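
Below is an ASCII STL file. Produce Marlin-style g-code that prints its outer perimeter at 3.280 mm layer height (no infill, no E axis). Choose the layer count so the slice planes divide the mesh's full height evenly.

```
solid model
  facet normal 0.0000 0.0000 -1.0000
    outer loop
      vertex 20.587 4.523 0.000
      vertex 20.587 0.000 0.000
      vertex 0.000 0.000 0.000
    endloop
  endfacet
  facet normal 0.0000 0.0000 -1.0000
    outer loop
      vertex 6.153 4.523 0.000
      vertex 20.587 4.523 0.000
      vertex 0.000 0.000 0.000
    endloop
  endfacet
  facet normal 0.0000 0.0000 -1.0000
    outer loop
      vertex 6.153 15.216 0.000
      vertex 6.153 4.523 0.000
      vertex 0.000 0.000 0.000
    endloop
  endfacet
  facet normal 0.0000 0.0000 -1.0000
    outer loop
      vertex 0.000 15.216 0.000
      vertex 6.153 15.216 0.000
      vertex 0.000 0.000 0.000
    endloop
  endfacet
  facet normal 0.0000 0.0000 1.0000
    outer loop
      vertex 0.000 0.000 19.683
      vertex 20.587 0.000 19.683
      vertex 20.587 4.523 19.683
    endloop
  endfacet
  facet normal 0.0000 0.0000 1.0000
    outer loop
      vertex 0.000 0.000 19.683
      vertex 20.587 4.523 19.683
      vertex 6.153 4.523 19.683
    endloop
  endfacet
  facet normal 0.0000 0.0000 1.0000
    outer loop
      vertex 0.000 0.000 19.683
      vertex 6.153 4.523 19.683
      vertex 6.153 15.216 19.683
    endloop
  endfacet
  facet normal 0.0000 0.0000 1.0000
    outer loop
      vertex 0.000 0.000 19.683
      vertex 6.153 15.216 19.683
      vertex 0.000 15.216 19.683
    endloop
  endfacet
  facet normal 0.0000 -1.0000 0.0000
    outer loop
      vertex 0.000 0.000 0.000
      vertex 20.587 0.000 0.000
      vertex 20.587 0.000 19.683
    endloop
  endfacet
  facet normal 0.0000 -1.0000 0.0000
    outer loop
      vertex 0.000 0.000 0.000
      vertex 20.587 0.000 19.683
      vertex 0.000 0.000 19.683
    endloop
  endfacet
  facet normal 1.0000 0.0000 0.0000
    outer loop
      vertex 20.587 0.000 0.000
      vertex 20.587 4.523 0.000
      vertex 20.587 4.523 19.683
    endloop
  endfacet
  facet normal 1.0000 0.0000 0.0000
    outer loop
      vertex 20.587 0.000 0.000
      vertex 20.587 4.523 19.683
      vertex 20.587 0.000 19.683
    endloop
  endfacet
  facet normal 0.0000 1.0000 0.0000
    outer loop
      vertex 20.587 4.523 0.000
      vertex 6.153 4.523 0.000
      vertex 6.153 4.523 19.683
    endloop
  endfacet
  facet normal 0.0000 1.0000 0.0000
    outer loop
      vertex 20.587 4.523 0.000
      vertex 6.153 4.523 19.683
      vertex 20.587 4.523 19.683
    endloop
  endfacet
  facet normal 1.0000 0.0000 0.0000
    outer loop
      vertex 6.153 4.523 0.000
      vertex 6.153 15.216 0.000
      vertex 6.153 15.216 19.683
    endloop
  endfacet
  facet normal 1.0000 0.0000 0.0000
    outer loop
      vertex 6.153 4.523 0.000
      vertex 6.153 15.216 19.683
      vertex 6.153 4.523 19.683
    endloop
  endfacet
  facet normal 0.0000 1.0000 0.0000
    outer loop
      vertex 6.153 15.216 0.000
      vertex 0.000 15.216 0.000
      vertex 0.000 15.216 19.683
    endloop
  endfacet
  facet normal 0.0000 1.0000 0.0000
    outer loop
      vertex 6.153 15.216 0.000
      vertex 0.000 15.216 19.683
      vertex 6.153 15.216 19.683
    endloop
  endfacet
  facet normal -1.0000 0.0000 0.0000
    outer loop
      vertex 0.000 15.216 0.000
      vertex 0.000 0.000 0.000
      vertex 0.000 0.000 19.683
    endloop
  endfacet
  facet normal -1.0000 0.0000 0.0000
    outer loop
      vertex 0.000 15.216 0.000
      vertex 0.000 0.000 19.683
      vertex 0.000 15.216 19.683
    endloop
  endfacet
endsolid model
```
; perimeter-only toolpath
G21 ; units = mm
G90 ; absolute positioning
G28 ; home
; layer 1
G0 Z3.280
G0 X0.000 Y0.000
G1 X20.587 Y0.000
G1 X20.587 Y4.523
G1 X6.153 Y4.523
G1 X6.153 Y15.216
G1 X0.000 Y15.216
G1 X0.000 Y0.000
; layer 2
G0 Z6.561
G0 X0.000 Y0.000
G1 X20.587 Y0.000
G1 X20.587 Y4.523
G1 X6.153 Y4.523
G1 X6.153 Y15.216
G1 X0.000 Y15.216
G1 X0.000 Y0.000
; layer 3
G0 Z9.841
G0 X0.000 Y0.000
G1 X20.587 Y0.000
G1 X20.587 Y4.523
G1 X6.153 Y4.523
G1 X6.153 Y15.216
G1 X0.000 Y15.216
G1 X0.000 Y0.000
; layer 4
G0 Z13.122
G0 X0.000 Y0.000
G1 X20.587 Y0.000
G1 X20.587 Y4.523
G1 X6.153 Y4.523
G1 X6.153 Y15.216
G1 X0.000 Y15.216
G1 X0.000 Y0.000
; layer 5
G0 Z16.402
G0 X0.000 Y0.000
G1 X20.587 Y0.000
G1 X20.587 Y4.523
G1 X6.153 Y4.523
G1 X6.153 Y15.216
G1 X0.000 Y15.216
G1 X0.000 Y0.000
; layer 6
G0 Z19.683
G0 X0.000 Y0.000
G1 X20.587 Y0.000
G1 X20.587 Y4.523
G1 X6.153 Y4.523
G1 X6.153 Y15.216
G1 X0.000 Y15.216
G1 X0.000 Y0.000
M2 ; end

The solid is an L-shaped prism: outer 20.6 × 15.2 mm, arm thicknesses ≈ 4.52 mm (horizontal) and 6.15 mm (vertical), extruded 19.7 mm in z. Slicing at Δz = 3.280 mm — 6 equal slices spanning the solid's height, so layer i sits at z = i·h/6 — gives 6 non-empty perimeters. Each is a 6-segment closed polygon; G0 lifts to the layer z and rapids to the start vertex, then G1 traces the edges.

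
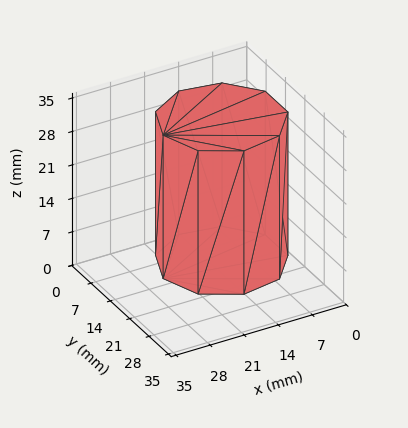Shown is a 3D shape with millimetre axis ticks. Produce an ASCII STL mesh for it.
Reading the render: the shape is a regular 9-sided prism (a cylinder approximated with 9 flat sides), circumscribed radius ≈ 12 mm, height ≈ 30 mm (dimensions read to the nearest mm from the axis ticks). For the STL, each face is triangulated and given an outward normal.

solid part
  facet normal 0.0000 0.0000 -1.0000
    outer loop
      vertex 14.1 23.8 0.0
      vertex 21.2 19.7 0.0
      vertex 24.0 12.0 0.0
    endloop
  endfacet
  facet normal 0.0000 0.0000 -1.0000
    outer loop
      vertex 6.0 22.4 0.0
      vertex 14.1 23.8 0.0
      vertex 24.0 12.0 0.0
    endloop
  endfacet
  facet normal 0.0000 0.0000 -1.0000
    outer loop
      vertex 0.7 16.1 0.0
      vertex 6.0 22.4 0.0
      vertex 24.0 12.0 0.0
    endloop
  endfacet
  facet normal 0.0000 0.0000 -1.0000
    outer loop
      vertex 0.7 7.9 0.0
      vertex 0.7 16.1 0.0
      vertex 24.0 12.0 0.0
    endloop
  endfacet
  facet normal 0.0000 0.0000 -1.0000
    outer loop
      vertex 6.0 1.6 0.0
      vertex 0.7 7.9 0.0
      vertex 24.0 12.0 0.0
    endloop
  endfacet
  facet normal 0.0000 0.0000 -1.0000
    outer loop
      vertex 14.1 0.2 0.0
      vertex 6.0 1.6 0.0
      vertex 24.0 12.0 0.0
    endloop
  endfacet
  facet normal 0.0000 0.0000 -1.0000
    outer loop
      vertex 21.2 4.3 0.0
      vertex 14.1 0.2 0.0
      vertex 24.0 12.0 0.0
    endloop
  endfacet
  facet normal 0.0000 0.0000 1.0000
    outer loop
      vertex 24.0 12.0 30.0
      vertex 21.2 19.7 30.0
      vertex 14.1 23.8 30.0
    endloop
  endfacet
  facet normal 0.0000 0.0000 1.0000
    outer loop
      vertex 24.0 12.0 30.0
      vertex 14.1 23.8 30.0
      vertex 6.0 22.4 30.0
    endloop
  endfacet
  facet normal 0.0000 0.0000 1.0000
    outer loop
      vertex 24.0 12.0 30.0
      vertex 6.0 22.4 30.0
      vertex 0.7 16.1 30.0
    endloop
  endfacet
  facet normal 0.0000 0.0000 1.0000
    outer loop
      vertex 24.0 12.0 30.0
      vertex 0.7 16.1 30.0
      vertex 0.7 7.9 30.0
    endloop
  endfacet
  facet normal 0.0000 0.0000 1.0000
    outer loop
      vertex 24.0 12.0 30.0
      vertex 0.7 7.9 30.0
      vertex 6.0 1.6 30.0
    endloop
  endfacet
  facet normal 0.0000 0.0000 1.0000
    outer loop
      vertex 24.0 12.0 30.0
      vertex 6.0 1.6 30.0
      vertex 14.1 0.2 30.0
    endloop
  endfacet
  facet normal 0.0000 0.0000 1.0000
    outer loop
      vertex 24.0 12.0 30.0
      vertex 14.1 0.2 30.0
      vertex 21.2 4.3 30.0
    endloop
  endfacet
  facet normal 0.9398 0.3417 0.0000
    outer loop
      vertex 24.0 12.0 0.0
      vertex 21.2 19.7 0.0
      vertex 21.2 19.7 30.0
    endloop
  endfacet
  facet normal 0.9398 0.3417 0.0000
    outer loop
      vertex 24.0 12.0 0.0
      vertex 21.2 19.7 30.0
      vertex 24.0 12.0 30.0
    endloop
  endfacet
  facet normal 0.5001 0.8660 0.0000
    outer loop
      vertex 21.2 19.7 0.0
      vertex 14.1 23.8 0.0
      vertex 14.1 23.8 30.0
    endloop
  endfacet
  facet normal 0.5001 0.8660 0.0000
    outer loop
      vertex 21.2 19.7 0.0
      vertex 14.1 23.8 30.0
      vertex 21.2 19.7 30.0
    endloop
  endfacet
  facet normal -0.1703 0.9854 0.0000
    outer loop
      vertex 14.1 23.8 0.0
      vertex 6.0 22.4 0.0
      vertex 6.0 22.4 30.0
    endloop
  endfacet
  facet normal -0.1703 0.9854 0.0000
    outer loop
      vertex 14.1 23.8 0.0
      vertex 6.0 22.4 30.0
      vertex 14.1 23.8 30.0
    endloop
  endfacet
  facet normal -0.7652 0.6438 0.0000
    outer loop
      vertex 6.0 22.4 0.0
      vertex 0.7 16.1 0.0
      vertex 0.7 16.1 30.0
    endloop
  endfacet
  facet normal -0.7652 0.6438 0.0000
    outer loop
      vertex 6.0 22.4 0.0
      vertex 0.7 16.1 30.0
      vertex 6.0 22.4 30.0
    endloop
  endfacet
  facet normal -1.0000 0.0000 0.0000
    outer loop
      vertex 0.7 16.1 0.0
      vertex 0.7 7.9 0.0
      vertex 0.7 7.9 30.0
    endloop
  endfacet
  facet normal -1.0000 0.0000 0.0000
    outer loop
      vertex 0.7 16.1 0.0
      vertex 0.7 7.9 30.0
      vertex 0.7 16.1 30.0
    endloop
  endfacet
  facet normal -0.7652 -0.6438 0.0000
    outer loop
      vertex 0.7 7.9 0.0
      vertex 6.0 1.6 0.0
      vertex 6.0 1.6 30.0
    endloop
  endfacet
  facet normal -0.7652 -0.6438 0.0000
    outer loop
      vertex 0.7 7.9 0.0
      vertex 6.0 1.6 30.0
      vertex 0.7 7.9 30.0
    endloop
  endfacet
  facet normal -0.1703 -0.9854 0.0000
    outer loop
      vertex 6.0 1.6 0.0
      vertex 14.1 0.2 0.0
      vertex 14.1 0.2 30.0
    endloop
  endfacet
  facet normal -0.1703 -0.9854 0.0000
    outer loop
      vertex 6.0 1.6 0.0
      vertex 14.1 0.2 30.0
      vertex 6.0 1.6 30.0
    endloop
  endfacet
  facet normal 0.5001 -0.8660 0.0000
    outer loop
      vertex 14.1 0.2 0.0
      vertex 21.2 4.3 0.0
      vertex 21.2 4.3 30.0
    endloop
  endfacet
  facet normal 0.5001 -0.8660 0.0000
    outer loop
      vertex 14.1 0.2 0.0
      vertex 21.2 4.3 30.0
      vertex 14.1 0.2 30.0
    endloop
  endfacet
  facet normal 0.9398 -0.3417 0.0000
    outer loop
      vertex 21.2 4.3 0.0
      vertex 24.0 12.0 0.0
      vertex 24.0 12.0 30.0
    endloop
  endfacet
  facet normal 0.9398 -0.3417 0.0000
    outer loop
      vertex 21.2 4.3 0.0
      vertex 24.0 12.0 30.0
      vertex 21.2 4.3 30.0
    endloop
  endfacet
endsolid part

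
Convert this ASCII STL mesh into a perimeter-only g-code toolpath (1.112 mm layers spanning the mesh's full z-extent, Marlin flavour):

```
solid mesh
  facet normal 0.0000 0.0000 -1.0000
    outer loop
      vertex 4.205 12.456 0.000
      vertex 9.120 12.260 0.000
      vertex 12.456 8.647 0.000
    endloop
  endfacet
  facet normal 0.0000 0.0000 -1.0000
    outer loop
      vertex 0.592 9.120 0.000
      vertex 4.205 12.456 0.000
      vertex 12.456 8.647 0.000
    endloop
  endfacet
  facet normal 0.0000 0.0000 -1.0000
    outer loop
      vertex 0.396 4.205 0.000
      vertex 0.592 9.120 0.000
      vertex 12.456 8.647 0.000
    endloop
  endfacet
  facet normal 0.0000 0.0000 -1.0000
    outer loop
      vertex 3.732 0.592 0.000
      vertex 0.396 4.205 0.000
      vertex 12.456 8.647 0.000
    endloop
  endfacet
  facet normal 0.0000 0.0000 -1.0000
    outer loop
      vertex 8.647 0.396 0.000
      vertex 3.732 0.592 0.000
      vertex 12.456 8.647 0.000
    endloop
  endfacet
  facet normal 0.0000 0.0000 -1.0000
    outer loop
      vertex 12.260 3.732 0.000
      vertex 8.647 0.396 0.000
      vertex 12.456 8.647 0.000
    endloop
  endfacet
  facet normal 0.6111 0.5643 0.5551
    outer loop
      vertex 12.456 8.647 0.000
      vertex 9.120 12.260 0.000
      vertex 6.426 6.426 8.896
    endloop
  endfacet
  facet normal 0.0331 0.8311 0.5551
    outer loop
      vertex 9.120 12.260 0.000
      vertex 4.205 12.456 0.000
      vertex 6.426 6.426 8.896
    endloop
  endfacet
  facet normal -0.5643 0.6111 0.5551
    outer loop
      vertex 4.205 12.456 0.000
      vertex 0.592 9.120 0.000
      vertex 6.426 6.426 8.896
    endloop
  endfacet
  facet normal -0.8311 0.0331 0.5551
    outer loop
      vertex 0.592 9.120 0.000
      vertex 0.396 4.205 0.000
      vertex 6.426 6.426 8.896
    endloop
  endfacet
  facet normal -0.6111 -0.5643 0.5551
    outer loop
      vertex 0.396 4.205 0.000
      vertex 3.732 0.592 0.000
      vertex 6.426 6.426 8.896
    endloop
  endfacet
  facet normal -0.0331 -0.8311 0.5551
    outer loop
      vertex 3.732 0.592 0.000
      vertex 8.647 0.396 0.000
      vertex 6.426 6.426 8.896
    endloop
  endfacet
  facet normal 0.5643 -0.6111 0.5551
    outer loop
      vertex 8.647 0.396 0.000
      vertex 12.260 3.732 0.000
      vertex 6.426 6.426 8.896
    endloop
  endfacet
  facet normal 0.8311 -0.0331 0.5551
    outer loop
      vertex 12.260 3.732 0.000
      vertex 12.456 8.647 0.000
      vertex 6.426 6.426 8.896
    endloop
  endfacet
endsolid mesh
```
; perimeter-only toolpath
G21 ; units = mm
G90 ; absolute positioning
G28 ; home
; layer 1
G0 Z1.112
G0 X11.702 Y8.369
G1 X8.783 Y11.531
G1 X4.483 Y11.702
G1 X1.321 Y8.783
G1 X1.150 Y4.483
G1 X4.069 Y1.321
G1 X8.369 Y1.150
G1 X11.531 Y4.069
G1 X11.702 Y8.369
; layer 2
G0 Z2.224
G0 X10.948 Y8.092
G1 X8.447 Y10.802
G1 X4.760 Y10.948
G1 X2.050 Y8.447
G1 X1.904 Y4.760
G1 X4.405 Y2.050
G1 X8.092 Y1.904
G1 X10.802 Y4.405
G1 X10.948 Y8.092
; layer 3
G0 Z3.336
G0 X10.195 Y7.814
G1 X8.110 Y10.072
G1 X5.038 Y10.195
G1 X2.780 Y8.110
G1 X2.657 Y5.038
G1 X4.742 Y2.780
G1 X7.814 Y2.657
G1 X10.072 Y4.742
G1 X10.195 Y7.814
; layer 4
G0 Z4.448
G0 X9.441 Y7.537
G1 X7.773 Y9.343
G1 X5.316 Y9.441
G1 X3.509 Y7.773
G1 X3.411 Y5.316
G1 X5.079 Y3.509
G1 X7.537 Y3.411
G1 X9.343 Y5.079
G1 X9.441 Y7.537
; layer 5
G0 Z5.560
G0 X8.687 Y7.259
G1 X7.436 Y8.614
G1 X5.593 Y8.687
G1 X4.238 Y7.436
G1 X4.165 Y5.593
G1 X5.416 Y4.238
G1 X7.259 Y4.165
G1 X8.614 Y5.416
G1 X8.687 Y7.259
; layer 6
G0 Z6.672
G0 X7.933 Y6.981
G1 X7.099 Y7.884
G1 X5.871 Y7.933
G1 X4.967 Y7.099
G1 X4.918 Y5.871
G1 X5.752 Y4.967
G1 X6.981 Y4.918
G1 X7.884 Y5.752
G1 X7.933 Y6.981
; layer 7
G0 Z7.784
G0 X7.180 Y6.704
G1 X6.763 Y7.155
G1 X6.148 Y7.180
G1 X5.697 Y6.763
G1 X5.672 Y6.148
G1 X6.089 Y5.697
G1 X6.704 Y5.672
G1 X7.155 Y6.089
G1 X7.180 Y6.704
M2 ; end

The solid is a regular 8-sided pyramid, base circumscribed radius ≈ 6.43 mm, apex at z ≈ 8.9 mm. Slicing at Δz = 1.112 mm — 8 equal slices spanning the solid's height, so layer i sits at z = i·h/8 — gives 7 non-empty perimeters. Each is a 8-segment closed polygon; G0 lifts to the layer z and rapids to the start vertex, then G1 traces the edges. The cross-section shrinks linearly with z (the slice at the apex is degenerate and omitted).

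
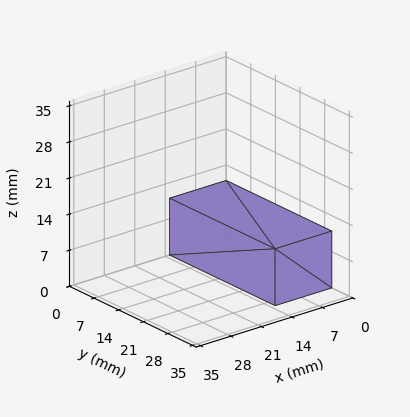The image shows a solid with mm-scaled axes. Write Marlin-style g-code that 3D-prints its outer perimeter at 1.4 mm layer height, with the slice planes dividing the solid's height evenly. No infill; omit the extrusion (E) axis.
Reading the render: the shape is a rectangular box, roughly 13 × 30 mm footprint and 11 mm tall (dimensions read to the nearest mm from the axis ticks). For the g-code, the solid's height is divided into equal slices at the stated Δz and each level perimeter traced with G1 moves after a G0 lift.

; perimeter-only toolpath
G21 ; units = mm
G90 ; absolute positioning
G28 ; home
; layer 1
G0 Z1.4
G0 X0.0 Y0.0
G1 X13.0 Y0.0
G1 X13.0 Y30.0
G1 X0.0 Y30.0
G1 X0.0 Y0.0
; layer 2
G0 Z2.8
G0 X0.0 Y0.0
G1 X13.0 Y0.0
G1 X13.0 Y30.0
G1 X0.0 Y30.0
G1 X0.0 Y0.0
; layer 3
G0 Z4.1
G0 X0.0 Y0.0
G1 X13.0 Y0.0
G1 X13.0 Y30.0
G1 X0.0 Y30.0
G1 X0.0 Y0.0
; layer 4
G0 Z5.5
G0 X0.0 Y0.0
G1 X13.0 Y0.0
G1 X13.0 Y30.0
G1 X0.0 Y30.0
G1 X0.0 Y0.0
; layer 5
G0 Z6.9
G0 X0.0 Y0.0
G1 X13.0 Y0.0
G1 X13.0 Y30.0
G1 X0.0 Y30.0
G1 X0.0 Y0.0
; layer 6
G0 Z8.2
G0 X0.0 Y0.0
G1 X13.0 Y0.0
G1 X13.0 Y30.0
G1 X0.0 Y30.0
G1 X0.0 Y0.0
; layer 7
G0 Z9.6
G0 X0.0 Y0.0
G1 X13.0 Y0.0
G1 X13.0 Y30.0
G1 X0.0 Y30.0
G1 X0.0 Y0.0
; layer 8
G0 Z11.0
G0 X0.0 Y0.0
G1 X13.0 Y0.0
G1 X13.0 Y30.0
G1 X0.0 Y30.0
G1 X0.0 Y0.0
M2 ; end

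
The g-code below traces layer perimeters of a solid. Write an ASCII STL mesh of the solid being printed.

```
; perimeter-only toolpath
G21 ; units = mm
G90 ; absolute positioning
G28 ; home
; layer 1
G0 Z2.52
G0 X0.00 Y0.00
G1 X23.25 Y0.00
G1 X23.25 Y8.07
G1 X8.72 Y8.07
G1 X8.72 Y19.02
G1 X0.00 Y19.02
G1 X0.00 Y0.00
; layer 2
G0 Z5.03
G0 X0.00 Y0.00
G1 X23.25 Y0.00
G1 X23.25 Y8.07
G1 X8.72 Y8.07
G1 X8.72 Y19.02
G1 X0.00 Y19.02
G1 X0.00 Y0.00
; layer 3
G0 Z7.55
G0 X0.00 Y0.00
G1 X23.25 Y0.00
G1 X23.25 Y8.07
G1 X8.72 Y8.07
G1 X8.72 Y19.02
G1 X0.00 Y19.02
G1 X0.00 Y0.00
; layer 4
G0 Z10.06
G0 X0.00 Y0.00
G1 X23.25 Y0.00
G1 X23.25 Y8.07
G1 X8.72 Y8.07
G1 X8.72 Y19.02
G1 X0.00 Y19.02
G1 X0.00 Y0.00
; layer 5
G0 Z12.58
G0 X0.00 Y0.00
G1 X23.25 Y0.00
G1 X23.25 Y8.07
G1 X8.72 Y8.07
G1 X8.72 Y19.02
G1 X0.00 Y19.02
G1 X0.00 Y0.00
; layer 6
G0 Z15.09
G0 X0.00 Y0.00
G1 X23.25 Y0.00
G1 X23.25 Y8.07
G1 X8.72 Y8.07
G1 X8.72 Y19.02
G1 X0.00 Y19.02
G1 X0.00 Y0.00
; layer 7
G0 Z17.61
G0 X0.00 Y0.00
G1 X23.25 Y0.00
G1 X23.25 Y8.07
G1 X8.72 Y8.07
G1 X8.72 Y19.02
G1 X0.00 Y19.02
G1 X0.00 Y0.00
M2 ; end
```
solid part
  facet normal 0.0000 0.0000 -1.0000
    outer loop
      vertex 23.25 8.07 0.00
      vertex 23.25 0.00 0.00
      vertex 0.00 0.00 0.00
    endloop
  endfacet
  facet normal 0.0000 0.0000 -1.0000
    outer loop
      vertex 8.72 8.07 0.00
      vertex 23.25 8.07 0.00
      vertex 0.00 0.00 0.00
    endloop
  endfacet
  facet normal 0.0000 0.0000 -1.0000
    outer loop
      vertex 8.72 19.02 0.00
      vertex 8.72 8.07 0.00
      vertex 0.00 0.00 0.00
    endloop
  endfacet
  facet normal 0.0000 0.0000 -1.0000
    outer loop
      vertex 0.00 19.02 0.00
      vertex 8.72 19.02 0.00
      vertex 0.00 0.00 0.00
    endloop
  endfacet
  facet normal 0.0000 0.0000 1.0000
    outer loop
      vertex 0.00 0.00 17.61
      vertex 23.25 0.00 17.61
      vertex 23.25 8.07 17.61
    endloop
  endfacet
  facet normal 0.0000 0.0000 1.0000
    outer loop
      vertex 0.00 0.00 17.61
      vertex 23.25 8.07 17.61
      vertex 8.72 8.07 17.61
    endloop
  endfacet
  facet normal 0.0000 0.0000 1.0000
    outer loop
      vertex 0.00 0.00 17.61
      vertex 8.72 8.07 17.61
      vertex 8.72 19.02 17.61
    endloop
  endfacet
  facet normal 0.0000 0.0000 1.0000
    outer loop
      vertex 0.00 0.00 17.61
      vertex 8.72 19.02 17.61
      vertex 0.00 19.02 17.61
    endloop
  endfacet
  facet normal 0.0000 -1.0000 0.0000
    outer loop
      vertex 0.00 0.00 0.00
      vertex 23.25 0.00 0.00
      vertex 23.25 0.00 17.61
    endloop
  endfacet
  facet normal 0.0000 -1.0000 0.0000
    outer loop
      vertex 0.00 0.00 0.00
      vertex 23.25 0.00 17.61
      vertex 0.00 0.00 17.61
    endloop
  endfacet
  facet normal 1.0000 0.0000 0.0000
    outer loop
      vertex 23.25 0.00 0.00
      vertex 23.25 8.07 0.00
      vertex 23.25 8.07 17.61
    endloop
  endfacet
  facet normal 1.0000 0.0000 0.0000
    outer loop
      vertex 23.25 0.00 0.00
      vertex 23.25 8.07 17.61
      vertex 23.25 0.00 17.61
    endloop
  endfacet
  facet normal 0.0000 1.0000 0.0000
    outer loop
      vertex 23.25 8.07 0.00
      vertex 8.72 8.07 0.00
      vertex 8.72 8.07 17.61
    endloop
  endfacet
  facet normal 0.0000 1.0000 0.0000
    outer loop
      vertex 23.25 8.07 0.00
      vertex 8.72 8.07 17.61
      vertex 23.25 8.07 17.61
    endloop
  endfacet
  facet normal 1.0000 0.0000 0.0000
    outer loop
      vertex 8.72 8.07 0.00
      vertex 8.72 19.02 0.00
      vertex 8.72 19.02 17.61
    endloop
  endfacet
  facet normal 1.0000 0.0000 0.0000
    outer loop
      vertex 8.72 8.07 0.00
      vertex 8.72 19.02 17.61
      vertex 8.72 8.07 17.61
    endloop
  endfacet
  facet normal 0.0000 1.0000 0.0000
    outer loop
      vertex 8.72 19.02 0.00
      vertex 0.00 19.02 0.00
      vertex 0.00 19.02 17.61
    endloop
  endfacet
  facet normal 0.0000 1.0000 0.0000
    outer loop
      vertex 8.72 19.02 0.00
      vertex 0.00 19.02 17.61
      vertex 8.72 19.02 17.61
    endloop
  endfacet
  facet normal -1.0000 0.0000 0.0000
    outer loop
      vertex 0.00 19.02 0.00
      vertex 0.00 0.00 0.00
      vertex 0.00 0.00 17.61
    endloop
  endfacet
  facet normal -1.0000 0.0000 0.0000
    outer loop
      vertex 0.00 19.02 0.00
      vertex 0.00 0.00 17.61
      vertex 0.00 19.02 17.61
    endloop
  endfacet
endsolid part

The G0 Z moves step by Δz≈2.52 mm. Every layer's G1 loop is the same polygon, so the solid is a straight extrusion of it from z=0 to z≈17.6. Closing with flat bottom and top caps and triangulating gives 20 facets — an L-shaped prism: outer 23.2 × 19 mm, arm thicknesses ≈ 8.07 mm (horizontal) and 8.72 mm (vertical), extruded 17.6 mm in z.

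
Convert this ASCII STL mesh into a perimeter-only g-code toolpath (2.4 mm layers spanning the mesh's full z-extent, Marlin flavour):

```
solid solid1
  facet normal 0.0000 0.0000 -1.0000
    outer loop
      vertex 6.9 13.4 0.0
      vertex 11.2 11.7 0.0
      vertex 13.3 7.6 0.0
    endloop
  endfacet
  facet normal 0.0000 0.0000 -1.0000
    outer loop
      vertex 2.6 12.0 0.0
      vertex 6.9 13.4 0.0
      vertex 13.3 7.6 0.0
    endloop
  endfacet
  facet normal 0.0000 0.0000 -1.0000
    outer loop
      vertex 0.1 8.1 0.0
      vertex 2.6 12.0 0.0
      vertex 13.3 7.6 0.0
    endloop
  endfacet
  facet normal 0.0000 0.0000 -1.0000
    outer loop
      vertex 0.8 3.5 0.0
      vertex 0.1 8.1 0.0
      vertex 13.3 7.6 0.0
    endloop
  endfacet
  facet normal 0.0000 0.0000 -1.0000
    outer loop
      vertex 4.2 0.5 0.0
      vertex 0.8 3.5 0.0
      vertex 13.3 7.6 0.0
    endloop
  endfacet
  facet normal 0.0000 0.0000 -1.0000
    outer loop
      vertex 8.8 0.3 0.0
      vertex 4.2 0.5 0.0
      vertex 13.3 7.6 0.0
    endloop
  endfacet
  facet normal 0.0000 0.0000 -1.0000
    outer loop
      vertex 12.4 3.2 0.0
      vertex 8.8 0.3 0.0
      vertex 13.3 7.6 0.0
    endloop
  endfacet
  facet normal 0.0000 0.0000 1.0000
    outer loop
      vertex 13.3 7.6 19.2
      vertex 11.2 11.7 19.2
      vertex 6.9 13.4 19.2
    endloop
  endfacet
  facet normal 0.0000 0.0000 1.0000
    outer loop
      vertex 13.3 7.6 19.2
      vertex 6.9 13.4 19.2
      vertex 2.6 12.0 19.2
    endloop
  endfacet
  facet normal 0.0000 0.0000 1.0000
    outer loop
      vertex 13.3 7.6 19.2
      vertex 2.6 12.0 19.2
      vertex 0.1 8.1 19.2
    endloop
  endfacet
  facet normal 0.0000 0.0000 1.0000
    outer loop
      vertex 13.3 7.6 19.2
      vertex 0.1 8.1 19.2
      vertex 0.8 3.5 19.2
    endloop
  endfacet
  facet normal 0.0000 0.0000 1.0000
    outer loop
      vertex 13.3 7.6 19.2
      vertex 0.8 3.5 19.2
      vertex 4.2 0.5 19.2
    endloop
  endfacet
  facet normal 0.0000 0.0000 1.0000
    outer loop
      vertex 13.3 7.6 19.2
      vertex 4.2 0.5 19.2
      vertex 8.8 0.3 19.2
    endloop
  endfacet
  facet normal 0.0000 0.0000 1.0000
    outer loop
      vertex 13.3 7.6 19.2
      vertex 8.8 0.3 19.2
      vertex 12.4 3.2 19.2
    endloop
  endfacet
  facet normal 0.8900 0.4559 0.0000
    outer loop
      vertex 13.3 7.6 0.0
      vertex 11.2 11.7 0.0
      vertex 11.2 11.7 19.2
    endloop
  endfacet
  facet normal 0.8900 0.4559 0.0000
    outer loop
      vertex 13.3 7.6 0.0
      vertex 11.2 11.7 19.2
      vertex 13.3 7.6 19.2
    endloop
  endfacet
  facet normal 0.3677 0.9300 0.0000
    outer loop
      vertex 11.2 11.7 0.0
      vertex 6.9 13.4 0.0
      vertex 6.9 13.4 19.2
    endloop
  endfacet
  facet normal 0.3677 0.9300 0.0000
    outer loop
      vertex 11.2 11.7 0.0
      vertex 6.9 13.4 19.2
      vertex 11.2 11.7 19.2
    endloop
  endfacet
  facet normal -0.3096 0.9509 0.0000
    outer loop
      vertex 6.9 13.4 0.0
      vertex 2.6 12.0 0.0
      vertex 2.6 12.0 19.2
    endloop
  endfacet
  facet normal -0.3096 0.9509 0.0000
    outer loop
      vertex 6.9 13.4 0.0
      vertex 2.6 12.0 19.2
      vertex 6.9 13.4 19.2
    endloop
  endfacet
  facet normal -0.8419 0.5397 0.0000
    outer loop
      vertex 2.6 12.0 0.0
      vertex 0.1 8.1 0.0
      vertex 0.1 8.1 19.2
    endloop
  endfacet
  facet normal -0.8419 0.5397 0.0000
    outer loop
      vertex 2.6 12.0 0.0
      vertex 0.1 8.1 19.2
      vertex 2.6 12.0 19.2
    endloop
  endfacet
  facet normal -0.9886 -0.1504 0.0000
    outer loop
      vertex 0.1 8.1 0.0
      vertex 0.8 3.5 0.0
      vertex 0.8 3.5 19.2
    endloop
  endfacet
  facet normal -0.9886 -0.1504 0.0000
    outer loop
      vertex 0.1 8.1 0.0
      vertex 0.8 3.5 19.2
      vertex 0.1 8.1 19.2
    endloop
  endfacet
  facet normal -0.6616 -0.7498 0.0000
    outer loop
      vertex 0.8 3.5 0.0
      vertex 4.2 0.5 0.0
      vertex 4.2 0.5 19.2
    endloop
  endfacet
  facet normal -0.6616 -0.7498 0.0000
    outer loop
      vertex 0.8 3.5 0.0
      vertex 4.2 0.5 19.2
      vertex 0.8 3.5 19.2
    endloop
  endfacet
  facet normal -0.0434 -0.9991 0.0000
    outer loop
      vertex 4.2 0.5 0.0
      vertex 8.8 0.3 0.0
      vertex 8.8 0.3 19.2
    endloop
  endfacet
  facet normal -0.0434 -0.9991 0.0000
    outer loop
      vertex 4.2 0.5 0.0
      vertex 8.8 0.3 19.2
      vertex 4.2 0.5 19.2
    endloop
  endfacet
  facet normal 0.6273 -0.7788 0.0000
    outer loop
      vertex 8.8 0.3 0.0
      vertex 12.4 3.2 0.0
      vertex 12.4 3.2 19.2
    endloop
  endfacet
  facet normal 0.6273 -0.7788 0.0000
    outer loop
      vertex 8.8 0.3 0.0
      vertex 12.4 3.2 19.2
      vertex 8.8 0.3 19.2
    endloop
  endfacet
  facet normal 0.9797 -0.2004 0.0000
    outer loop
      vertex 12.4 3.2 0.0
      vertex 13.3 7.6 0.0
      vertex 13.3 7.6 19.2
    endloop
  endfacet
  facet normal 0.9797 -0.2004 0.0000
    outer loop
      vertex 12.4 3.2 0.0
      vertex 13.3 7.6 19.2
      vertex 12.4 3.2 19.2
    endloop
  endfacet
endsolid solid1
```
; perimeter-only toolpath
G21 ; units = mm
G90 ; absolute positioning
G28 ; home
; layer 1
G0 Z2.4
G0 X13.3 Y7.6
G1 X11.2 Y11.7
G1 X6.9 Y13.4
G1 X2.6 Y12.0
G1 X0.1 Y8.1
G1 X0.8 Y3.5
G1 X4.2 Y0.5
G1 X8.8 Y0.3
G1 X12.4 Y3.2
G1 X13.3 Y7.6
; layer 2
G0 Z4.8
G0 X13.3 Y7.6
G1 X11.2 Y11.7
G1 X6.9 Y13.4
G1 X2.6 Y12.0
G1 X0.1 Y8.1
G1 X0.8 Y3.5
G1 X4.2 Y0.5
G1 X8.8 Y0.3
G1 X12.4 Y3.2
G1 X13.3 Y7.6
; layer 3
G0 Z7.2
G0 X13.3 Y7.6
G1 X11.2 Y11.7
G1 X6.9 Y13.4
G1 X2.6 Y12.0
G1 X0.1 Y8.1
G1 X0.8 Y3.5
G1 X4.2 Y0.5
G1 X8.8 Y0.3
G1 X12.4 Y3.2
G1 X13.3 Y7.6
; layer 4
G0 Z9.6
G0 X13.3 Y7.6
G1 X11.2 Y11.7
G1 X6.9 Y13.4
G1 X2.6 Y12.0
G1 X0.1 Y8.1
G1 X0.8 Y3.5
G1 X4.2 Y0.5
G1 X8.8 Y0.3
G1 X12.4 Y3.2
G1 X13.3 Y7.6
; layer 5
G0 Z12.0
G0 X13.3 Y7.6
G1 X11.2 Y11.7
G1 X6.9 Y13.4
G1 X2.6 Y12.0
G1 X0.1 Y8.1
G1 X0.8 Y3.5
G1 X4.2 Y0.5
G1 X8.8 Y0.3
G1 X12.4 Y3.2
G1 X13.3 Y7.6
; layer 6
G0 Z14.4
G0 X13.3 Y7.6
G1 X11.2 Y11.7
G1 X6.9 Y13.4
G1 X2.6 Y12.0
G1 X0.1 Y8.1
G1 X0.8 Y3.5
G1 X4.2 Y0.5
G1 X8.8 Y0.3
G1 X12.4 Y3.2
G1 X13.3 Y7.6
; layer 7
G0 Z16.8
G0 X13.3 Y7.6
G1 X11.2 Y11.7
G1 X6.9 Y13.4
G1 X2.6 Y12.0
G1 X0.1 Y8.1
G1 X0.8 Y3.5
G1 X4.2 Y0.5
G1 X8.8 Y0.3
G1 X12.4 Y3.2
G1 X13.3 Y7.6
; layer 8
G0 Z19.2
G0 X13.3 Y7.6
G1 X11.2 Y11.7
G1 X6.9 Y13.4
G1 X2.6 Y12.0
G1 X0.1 Y8.1
G1 X0.8 Y3.5
G1 X4.2 Y0.5
G1 X8.8 Y0.3
G1 X12.4 Y3.2
G1 X13.3 Y7.6
M2 ; end

The solid is a regular 9-sided prism (a cylinder approximated with 9 flat sides), circumscribed radius ≈ 6.7 mm, height ≈ 19.2 mm. Slicing at Δz = 2.4 mm — 8 equal slices spanning the solid's height, so layer i sits at z = i·h/8 — gives 8 non-empty perimeters. Each is a 9-segment closed polygon; G0 lifts to the layer z and rapids to the start vertex, then G1 traces the edges.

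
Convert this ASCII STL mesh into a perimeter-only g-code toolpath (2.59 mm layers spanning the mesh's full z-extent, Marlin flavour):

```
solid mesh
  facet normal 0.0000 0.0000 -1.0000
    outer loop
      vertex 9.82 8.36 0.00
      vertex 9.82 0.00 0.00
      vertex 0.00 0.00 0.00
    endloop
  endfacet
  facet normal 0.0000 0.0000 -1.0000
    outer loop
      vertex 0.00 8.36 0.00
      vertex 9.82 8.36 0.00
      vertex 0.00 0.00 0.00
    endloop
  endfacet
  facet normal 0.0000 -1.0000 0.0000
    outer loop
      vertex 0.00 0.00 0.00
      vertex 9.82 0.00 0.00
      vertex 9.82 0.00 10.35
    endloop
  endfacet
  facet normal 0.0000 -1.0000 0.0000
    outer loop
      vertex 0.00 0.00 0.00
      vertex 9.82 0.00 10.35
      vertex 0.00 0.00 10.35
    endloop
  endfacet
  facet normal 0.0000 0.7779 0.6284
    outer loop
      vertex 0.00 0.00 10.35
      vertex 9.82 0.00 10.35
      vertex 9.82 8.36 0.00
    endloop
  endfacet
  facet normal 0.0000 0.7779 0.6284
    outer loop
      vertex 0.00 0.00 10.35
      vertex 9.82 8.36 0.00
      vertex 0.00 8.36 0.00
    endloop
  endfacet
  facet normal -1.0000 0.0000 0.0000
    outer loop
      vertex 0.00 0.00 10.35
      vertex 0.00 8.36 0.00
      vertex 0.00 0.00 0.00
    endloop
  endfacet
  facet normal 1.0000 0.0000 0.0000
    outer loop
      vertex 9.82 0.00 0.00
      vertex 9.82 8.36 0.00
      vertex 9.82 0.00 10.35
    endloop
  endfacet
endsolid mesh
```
; perimeter-only toolpath
G21 ; units = mm
G90 ; absolute positioning
G28 ; home
; layer 1
G0 Z2.59
G0 X0.00 Y0.00
G1 X9.82 Y0.00
G1 X9.82 Y6.27
G1 X0.00 Y6.27
G1 X0.00 Y0.00
; layer 2
G0 Z5.17
G0 X0.00 Y0.00
G1 X9.82 Y0.00
G1 X9.82 Y4.18
G1 X0.00 Y4.18
G1 X0.00 Y0.00
; layer 3
G0 Z7.76
G0 X0.00 Y0.00
G1 X9.82 Y0.00
G1 X9.82 Y2.09
G1 X0.00 Y2.09
G1 X0.00 Y0.00
M2 ; end

The solid is a wedge (ramp): 9.82 × 8.36 mm base, rising to 10.3 mm along the y=0 edge and sloping linearly to z=0 at y=8.36. Slicing at Δz = 2.59 mm — 4 equal slices spanning the solid's height, so layer i sits at z = i·h/4 — gives 3 non-empty perimeters. Each is a 4-segment closed polygon; G0 lifts to the layer z and rapids to the start vertex, then G1 traces the edges. The cross-section shrinks linearly with z (the slice at the apex is degenerate and omitted).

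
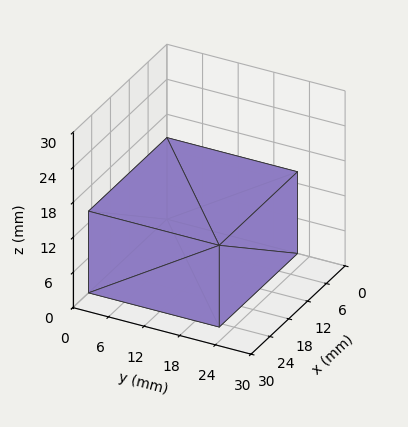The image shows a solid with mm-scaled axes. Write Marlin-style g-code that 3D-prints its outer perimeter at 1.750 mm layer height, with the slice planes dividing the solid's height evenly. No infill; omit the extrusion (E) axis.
Reading the render: the shape is a rectangular box, roughly 25 × 22 mm footprint and 14 mm tall (dimensions read to the nearest mm from the axis ticks). For the g-code, the solid's height is divided into equal slices at the stated Δz and each level perimeter traced with G1 moves after a G0 lift.

; perimeter-only toolpath
G21 ; units = mm
G90 ; absolute positioning
G28 ; home
; layer 1
G0 Z1.750
G0 X0.000 Y0.000
G1 X25.000 Y0.000
G1 X25.000 Y22.000
G1 X0.000 Y22.000
G1 X0.000 Y0.000
; layer 2
G0 Z3.500
G0 X0.000 Y0.000
G1 X25.000 Y0.000
G1 X25.000 Y22.000
G1 X0.000 Y22.000
G1 X0.000 Y0.000
; layer 3
G0 Z5.250
G0 X0.000 Y0.000
G1 X25.000 Y0.000
G1 X25.000 Y22.000
G1 X0.000 Y22.000
G1 X0.000 Y0.000
; layer 4
G0 Z7.000
G0 X0.000 Y0.000
G1 X25.000 Y0.000
G1 X25.000 Y22.000
G1 X0.000 Y22.000
G1 X0.000 Y0.000
; layer 5
G0 Z8.750
G0 X0.000 Y0.000
G1 X25.000 Y0.000
G1 X25.000 Y22.000
G1 X0.000 Y22.000
G1 X0.000 Y0.000
; layer 6
G0 Z10.500
G0 X0.000 Y0.000
G1 X25.000 Y0.000
G1 X25.000 Y22.000
G1 X0.000 Y22.000
G1 X0.000 Y0.000
; layer 7
G0 Z12.250
G0 X0.000 Y0.000
G1 X25.000 Y0.000
G1 X25.000 Y22.000
G1 X0.000 Y22.000
G1 X0.000 Y0.000
; layer 8
G0 Z14.000
G0 X0.000 Y0.000
G1 X25.000 Y0.000
G1 X25.000 Y22.000
G1 X0.000 Y22.000
G1 X0.000 Y0.000
M2 ; end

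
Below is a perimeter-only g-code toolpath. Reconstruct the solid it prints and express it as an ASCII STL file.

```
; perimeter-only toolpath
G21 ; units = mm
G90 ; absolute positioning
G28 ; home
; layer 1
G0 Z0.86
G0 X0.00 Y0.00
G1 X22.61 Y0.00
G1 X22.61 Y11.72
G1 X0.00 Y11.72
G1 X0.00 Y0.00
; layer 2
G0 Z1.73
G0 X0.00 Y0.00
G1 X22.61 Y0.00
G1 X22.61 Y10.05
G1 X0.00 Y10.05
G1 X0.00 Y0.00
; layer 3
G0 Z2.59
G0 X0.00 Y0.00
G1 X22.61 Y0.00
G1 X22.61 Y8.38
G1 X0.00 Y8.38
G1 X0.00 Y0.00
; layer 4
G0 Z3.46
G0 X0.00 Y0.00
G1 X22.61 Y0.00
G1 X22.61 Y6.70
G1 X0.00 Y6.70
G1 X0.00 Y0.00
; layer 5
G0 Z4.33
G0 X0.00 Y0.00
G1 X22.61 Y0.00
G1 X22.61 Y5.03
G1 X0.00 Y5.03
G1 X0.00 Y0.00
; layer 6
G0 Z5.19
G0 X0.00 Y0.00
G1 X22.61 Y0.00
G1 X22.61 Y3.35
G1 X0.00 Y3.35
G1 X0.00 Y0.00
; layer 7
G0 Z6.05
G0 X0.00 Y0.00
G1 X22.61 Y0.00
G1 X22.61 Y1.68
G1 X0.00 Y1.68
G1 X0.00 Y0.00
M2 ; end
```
solid part
  facet normal 0.0000 0.0000 -1.0000
    outer loop
      vertex 22.61 13.40 0.00
      vertex 22.61 0.00 0.00
      vertex 0.00 0.00 0.00
    endloop
  endfacet
  facet normal 0.0000 0.0000 -1.0000
    outer loop
      vertex 0.00 13.40 0.00
      vertex 22.61 13.40 0.00
      vertex 0.00 0.00 0.00
    endloop
  endfacet
  facet normal 0.0000 -1.0000 0.0000
    outer loop
      vertex 0.00 0.00 0.00
      vertex 22.61 0.00 0.00
      vertex 22.61 0.00 6.92
    endloop
  endfacet
  facet normal 0.0000 -1.0000 0.0000
    outer loop
      vertex 0.00 0.00 0.00
      vertex 22.61 0.00 6.92
      vertex 0.00 0.00 6.92
    endloop
  endfacet
  facet normal 0.0000 0.4588 0.8885
    outer loop
      vertex 0.00 0.00 6.92
      vertex 22.61 0.00 6.92
      vertex 22.61 13.40 0.00
    endloop
  endfacet
  facet normal 0.0000 0.4588 0.8885
    outer loop
      vertex 0.00 0.00 6.92
      vertex 22.61 13.40 0.00
      vertex 0.00 13.40 0.00
    endloop
  endfacet
  facet normal -1.0000 0.0000 0.0000
    outer loop
      vertex 0.00 0.00 6.92
      vertex 0.00 13.40 0.00
      vertex 0.00 0.00 0.00
    endloop
  endfacet
  facet normal 1.0000 0.0000 0.0000
    outer loop
      vertex 22.61 0.00 0.00
      vertex 22.61 13.40 0.00
      vertex 22.61 0.00 6.92
    endloop
  endfacet
endsolid part

The G0 Z moves step by Δz≈0.86 mm. The G1 loops shrink linearly with z, so the solid tapers from its base footprint up to z≈6.92. Closing with a flat bottom cap and the tapered top and triangulating gives 8 facets — a wedge (ramp): 22.6 × 13.4 mm base, rising to 6.92 mm along the y=0 edge and sloping linearly to z=0 at y=13.4.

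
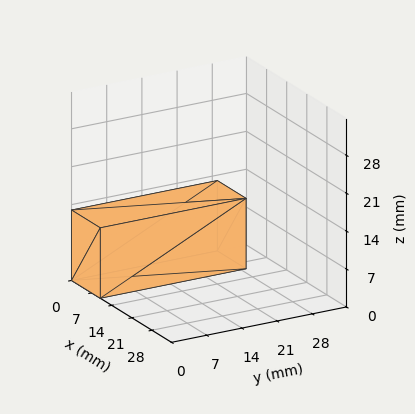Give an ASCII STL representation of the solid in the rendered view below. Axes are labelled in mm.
Reading the render: the shape is a rectangular box, roughly 10 × 29 mm footprint and 13 mm tall (dimensions read to the nearest mm from the axis ticks). For the STL, each face is triangulated and given an outward normal.

solid part
  facet normal 0.0000 0.0000 -1.0000
    outer loop
      vertex 10.0 29.0 0.0
      vertex 10.0 0.0 0.0
      vertex 0.0 0.0 0.0
    endloop
  endfacet
  facet normal 0.0000 0.0000 -1.0000
    outer loop
      vertex 0.0 29.0 0.0
      vertex 10.0 29.0 0.0
      vertex 0.0 0.0 0.0
    endloop
  endfacet
  facet normal 0.0000 0.0000 1.0000
    outer loop
      vertex 0.0 0.0 13.0
      vertex 10.0 0.0 13.0
      vertex 10.0 29.0 13.0
    endloop
  endfacet
  facet normal 0.0000 0.0000 1.0000
    outer loop
      vertex 0.0 0.0 13.0
      vertex 10.0 29.0 13.0
      vertex 0.0 29.0 13.0
    endloop
  endfacet
  facet normal 0.0000 -1.0000 0.0000
    outer loop
      vertex 0.0 0.0 0.0
      vertex 10.0 0.0 0.0
      vertex 10.0 0.0 13.0
    endloop
  endfacet
  facet normal 0.0000 -1.0000 0.0000
    outer loop
      vertex 0.0 0.0 0.0
      vertex 10.0 0.0 13.0
      vertex 0.0 0.0 13.0
    endloop
  endfacet
  facet normal 0.0000 1.0000 0.0000
    outer loop
      vertex 10.0 29.0 13.0
      vertex 10.0 29.0 0.0
      vertex 0.0 29.0 0.0
    endloop
  endfacet
  facet normal 0.0000 1.0000 0.0000
    outer loop
      vertex 0.0 29.0 13.0
      vertex 10.0 29.0 13.0
      vertex 0.0 29.0 0.0
    endloop
  endfacet
  facet normal -1.0000 0.0000 0.0000
    outer loop
      vertex 0.0 29.0 13.0
      vertex 0.0 29.0 0.0
      vertex 0.0 0.0 0.0
    endloop
  endfacet
  facet normal -1.0000 0.0000 0.0000
    outer loop
      vertex 0.0 0.0 13.0
      vertex 0.0 29.0 13.0
      vertex 0.0 0.0 0.0
    endloop
  endfacet
  facet normal 1.0000 0.0000 0.0000
    outer loop
      vertex 10.0 0.0 0.0
      vertex 10.0 29.0 0.0
      vertex 10.0 29.0 13.0
    endloop
  endfacet
  facet normal 1.0000 0.0000 0.0000
    outer loop
      vertex 10.0 0.0 0.0
      vertex 10.0 29.0 13.0
      vertex 10.0 0.0 13.0
    endloop
  endfacet
endsolid part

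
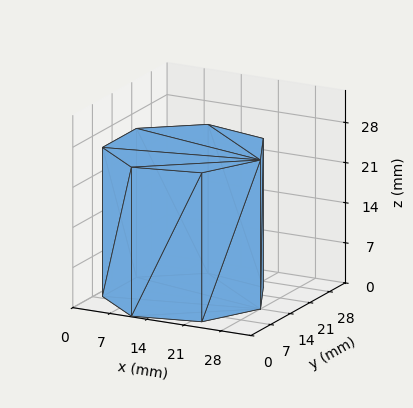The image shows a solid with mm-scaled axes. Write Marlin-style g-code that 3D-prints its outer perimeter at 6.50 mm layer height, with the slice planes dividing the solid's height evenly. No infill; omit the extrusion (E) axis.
Reading the render: the shape is a regular 7-sided prism (a cylinder approximated with 7 flat sides), circumscribed radius ≈ 14 mm, height ≈ 26 mm (dimensions read to the nearest mm from the axis ticks). For the g-code, the solid's height is divided into equal slices at the stated Δz and each level perimeter traced with G1 moves after a G0 lift.

; perimeter-only toolpath
G21 ; units = mm
G90 ; absolute positioning
G28 ; home
; layer 1
G0 Z6.50
G0 X28.00 Y14.00
G1 X22.73 Y24.95
G1 X10.88 Y27.65
G1 X1.39 Y20.07
G1 X1.39 Y7.93
G1 X10.88 Y0.35
G1 X22.73 Y3.05
G1 X28.00 Y14.00
; layer 2
G0 Z13.00
G0 X28.00 Y14.00
G1 X22.73 Y24.95
G1 X10.88 Y27.65
G1 X1.39 Y20.07
G1 X1.39 Y7.93
G1 X10.88 Y0.35
G1 X22.73 Y3.05
G1 X28.00 Y14.00
; layer 3
G0 Z19.50
G0 X28.00 Y14.00
G1 X22.73 Y24.95
G1 X10.88 Y27.65
G1 X1.39 Y20.07
G1 X1.39 Y7.93
G1 X10.88 Y0.35
G1 X22.73 Y3.05
G1 X28.00 Y14.00
; layer 4
G0 Z26.00
G0 X28.00 Y14.00
G1 X22.73 Y24.95
G1 X10.88 Y27.65
G1 X1.39 Y20.07
G1 X1.39 Y7.93
G1 X10.88 Y0.35
G1 X22.73 Y3.05
G1 X28.00 Y14.00
M2 ; end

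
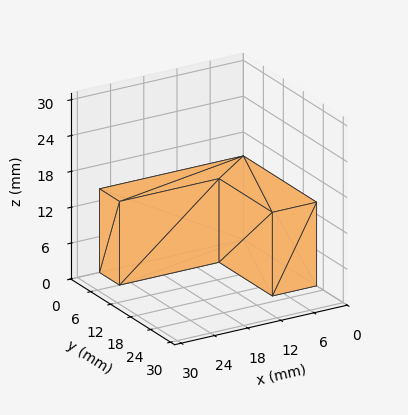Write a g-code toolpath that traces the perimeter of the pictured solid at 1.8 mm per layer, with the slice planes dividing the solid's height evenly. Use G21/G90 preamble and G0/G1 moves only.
Reading the render: the shape is an L-shaped prism: outer 26 × 22 mm, arm thicknesses ≈ 6 mm (horizontal) and 8 mm (vertical), extruded 14 mm in z (dimensions read to the nearest mm from the axis ticks). For the g-code, the solid's height is divided into equal slices at the stated Δz and each level perimeter traced with G1 moves after a G0 lift.

; perimeter-only toolpath
G21 ; units = mm
G90 ; absolute positioning
G28 ; home
; layer 1
G0 Z1.8
G0 X0.0 Y0.0
G1 X26.0 Y0.0
G1 X26.0 Y6.0
G1 X8.0 Y6.0
G1 X8.0 Y22.0
G1 X0.0 Y22.0
G1 X0.0 Y0.0
; layer 2
G0 Z3.5
G0 X0.0 Y0.0
G1 X26.0 Y0.0
G1 X26.0 Y6.0
G1 X8.0 Y6.0
G1 X8.0 Y22.0
G1 X0.0 Y22.0
G1 X0.0 Y0.0
; layer 3
G0 Z5.2
G0 X0.0 Y0.0
G1 X26.0 Y0.0
G1 X26.0 Y6.0
G1 X8.0 Y6.0
G1 X8.0 Y22.0
G1 X0.0 Y22.0
G1 X0.0 Y0.0
; layer 4
G0 Z7.0
G0 X0.0 Y0.0
G1 X26.0 Y0.0
G1 X26.0 Y6.0
G1 X8.0 Y6.0
G1 X8.0 Y22.0
G1 X0.0 Y22.0
G1 X0.0 Y0.0
; layer 5
G0 Z8.8
G0 X0.0 Y0.0
G1 X26.0 Y0.0
G1 X26.0 Y6.0
G1 X8.0 Y6.0
G1 X8.0 Y22.0
G1 X0.0 Y22.0
G1 X0.0 Y0.0
; layer 6
G0 Z10.5
G0 X0.0 Y0.0
G1 X26.0 Y0.0
G1 X26.0 Y6.0
G1 X8.0 Y6.0
G1 X8.0 Y22.0
G1 X0.0 Y22.0
G1 X0.0 Y0.0
; layer 7
G0 Z12.2
G0 X0.0 Y0.0
G1 X26.0 Y0.0
G1 X26.0 Y6.0
G1 X8.0 Y6.0
G1 X8.0 Y22.0
G1 X0.0 Y22.0
G1 X0.0 Y0.0
; layer 8
G0 Z14.0
G0 X0.0 Y0.0
G1 X26.0 Y0.0
G1 X26.0 Y6.0
G1 X8.0 Y6.0
G1 X8.0 Y22.0
G1 X0.0 Y22.0
G1 X0.0 Y0.0
M2 ; end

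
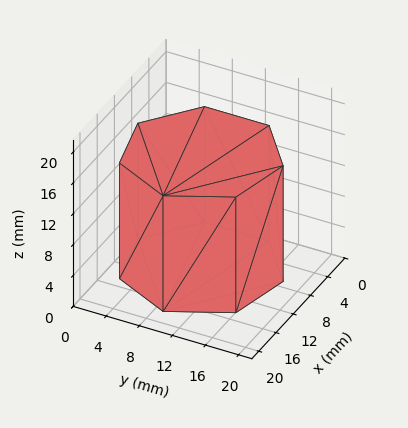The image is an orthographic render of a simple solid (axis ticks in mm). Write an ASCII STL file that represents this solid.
Reading the render: the shape is a regular 7-sided prism (a cylinder approximated with 7 flat sides), circumscribed radius ≈ 9 mm, height ≈ 15 mm (dimensions read to the nearest mm from the axis ticks). For the STL, each face is triangulated and given an outward normal.

solid part
  facet normal 0.0000 0.0000 -1.0000
    outer loop
      vertex 6.997 17.774 0.000
      vertex 14.611 16.036 0.000
      vertex 18.000 9.000 0.000
    endloop
  endfacet
  facet normal 0.0000 0.0000 -1.0000
    outer loop
      vertex 0.891 12.905 0.000
      vertex 6.997 17.774 0.000
      vertex 18.000 9.000 0.000
    endloop
  endfacet
  facet normal 0.0000 0.0000 -1.0000
    outer loop
      vertex 0.891 5.095 0.000
      vertex 0.891 12.905 0.000
      vertex 18.000 9.000 0.000
    endloop
  endfacet
  facet normal 0.0000 0.0000 -1.0000
    outer loop
      vertex 6.997 0.226 0.000
      vertex 0.891 5.095 0.000
      vertex 18.000 9.000 0.000
    endloop
  endfacet
  facet normal 0.0000 0.0000 -1.0000
    outer loop
      vertex 14.611 1.964 0.000
      vertex 6.997 0.226 0.000
      vertex 18.000 9.000 0.000
    endloop
  endfacet
  facet normal 0.0000 0.0000 1.0000
    outer loop
      vertex 18.000 9.000 15.000
      vertex 14.611 16.036 15.000
      vertex 6.997 17.774 15.000
    endloop
  endfacet
  facet normal 0.0000 0.0000 1.0000
    outer loop
      vertex 18.000 9.000 15.000
      vertex 6.997 17.774 15.000
      vertex 0.891 12.905 15.000
    endloop
  endfacet
  facet normal 0.0000 0.0000 1.0000
    outer loop
      vertex 18.000 9.000 15.000
      vertex 0.891 12.905 15.000
      vertex 0.891 5.095 15.000
    endloop
  endfacet
  facet normal 0.0000 0.0000 1.0000
    outer loop
      vertex 18.000 9.000 15.000
      vertex 0.891 5.095 15.000
      vertex 6.997 0.226 15.000
    endloop
  endfacet
  facet normal 0.0000 0.0000 1.0000
    outer loop
      vertex 18.000 9.000 15.000
      vertex 6.997 0.226 15.000
      vertex 14.611 1.964 15.000
    endloop
  endfacet
  facet normal 0.9009 0.4340 0.0000
    outer loop
      vertex 18.000 9.000 0.000
      vertex 14.611 16.036 0.000
      vertex 14.611 16.036 15.000
    endloop
  endfacet
  facet normal 0.9009 0.4340 0.0000
    outer loop
      vertex 18.000 9.000 0.000
      vertex 14.611 16.036 15.000
      vertex 18.000 9.000 15.000
    endloop
  endfacet
  facet normal 0.2225 0.9749 0.0000
    outer loop
      vertex 14.611 16.036 0.000
      vertex 6.997 17.774 0.000
      vertex 6.997 17.774 15.000
    endloop
  endfacet
  facet normal 0.2225 0.9749 0.0000
    outer loop
      vertex 14.611 16.036 0.000
      vertex 6.997 17.774 15.000
      vertex 14.611 16.036 15.000
    endloop
  endfacet
  facet normal -0.6235 0.7819 0.0000
    outer loop
      vertex 6.997 17.774 0.000
      vertex 0.891 12.905 0.000
      vertex 0.891 12.905 15.000
    endloop
  endfacet
  facet normal -0.6235 0.7819 0.0000
    outer loop
      vertex 6.997 17.774 0.000
      vertex 0.891 12.905 15.000
      vertex 6.997 17.774 15.000
    endloop
  endfacet
  facet normal -1.0000 0.0000 0.0000
    outer loop
      vertex 0.891 12.905 0.000
      vertex 0.891 5.095 0.000
      vertex 0.891 5.095 15.000
    endloop
  endfacet
  facet normal -1.0000 0.0000 0.0000
    outer loop
      vertex 0.891 12.905 0.000
      vertex 0.891 5.095 15.000
      vertex 0.891 12.905 15.000
    endloop
  endfacet
  facet normal -0.6235 -0.7819 0.0000
    outer loop
      vertex 0.891 5.095 0.000
      vertex 6.997 0.226 0.000
      vertex 6.997 0.226 15.000
    endloop
  endfacet
  facet normal -0.6235 -0.7819 0.0000
    outer loop
      vertex 0.891 5.095 0.000
      vertex 6.997 0.226 15.000
      vertex 0.891 5.095 15.000
    endloop
  endfacet
  facet normal 0.2225 -0.9749 0.0000
    outer loop
      vertex 6.997 0.226 0.000
      vertex 14.611 1.964 0.000
      vertex 14.611 1.964 15.000
    endloop
  endfacet
  facet normal 0.2225 -0.9749 0.0000
    outer loop
      vertex 6.997 0.226 0.000
      vertex 14.611 1.964 15.000
      vertex 6.997 0.226 15.000
    endloop
  endfacet
  facet normal 0.9009 -0.4340 0.0000
    outer loop
      vertex 14.611 1.964 0.000
      vertex 18.000 9.000 0.000
      vertex 18.000 9.000 15.000
    endloop
  endfacet
  facet normal 0.9009 -0.4340 0.0000
    outer loop
      vertex 14.611 1.964 0.000
      vertex 18.000 9.000 15.000
      vertex 14.611 1.964 15.000
    endloop
  endfacet
endsolid part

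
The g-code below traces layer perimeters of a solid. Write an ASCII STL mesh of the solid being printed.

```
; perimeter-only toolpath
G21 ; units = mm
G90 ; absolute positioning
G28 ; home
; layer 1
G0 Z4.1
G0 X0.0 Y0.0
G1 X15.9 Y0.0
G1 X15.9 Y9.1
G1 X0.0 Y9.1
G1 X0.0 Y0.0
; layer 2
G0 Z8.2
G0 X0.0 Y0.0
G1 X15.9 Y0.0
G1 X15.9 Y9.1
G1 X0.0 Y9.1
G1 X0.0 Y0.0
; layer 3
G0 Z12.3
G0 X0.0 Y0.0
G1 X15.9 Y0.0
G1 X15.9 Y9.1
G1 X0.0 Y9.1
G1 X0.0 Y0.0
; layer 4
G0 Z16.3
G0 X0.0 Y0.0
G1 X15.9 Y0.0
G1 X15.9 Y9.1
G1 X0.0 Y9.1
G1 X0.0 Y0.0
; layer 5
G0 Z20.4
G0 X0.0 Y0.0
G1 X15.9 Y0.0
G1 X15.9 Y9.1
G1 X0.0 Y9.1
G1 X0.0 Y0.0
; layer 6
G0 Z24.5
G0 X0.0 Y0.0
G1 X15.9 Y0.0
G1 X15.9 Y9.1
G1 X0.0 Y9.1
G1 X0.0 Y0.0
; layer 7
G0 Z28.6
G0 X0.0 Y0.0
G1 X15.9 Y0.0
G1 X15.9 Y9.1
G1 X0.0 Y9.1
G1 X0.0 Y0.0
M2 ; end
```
solid part
  facet normal 0.0000 0.0000 -1.0000
    outer loop
      vertex 15.9 9.1 0.0
      vertex 15.9 0.0 0.0
      vertex 0.0 0.0 0.0
    endloop
  endfacet
  facet normal 0.0000 0.0000 -1.0000
    outer loop
      vertex 0.0 9.1 0.0
      vertex 15.9 9.1 0.0
      vertex 0.0 0.0 0.0
    endloop
  endfacet
  facet normal 0.0000 0.0000 1.0000
    outer loop
      vertex 0.0 0.0 28.6
      vertex 15.9 0.0 28.6
      vertex 15.9 9.1 28.6
    endloop
  endfacet
  facet normal 0.0000 0.0000 1.0000
    outer loop
      vertex 0.0 0.0 28.6
      vertex 15.9 9.1 28.6
      vertex 0.0 9.1 28.6
    endloop
  endfacet
  facet normal 0.0000 -1.0000 0.0000
    outer loop
      vertex 0.0 0.0 0.0
      vertex 15.9 0.0 0.0
      vertex 15.9 0.0 28.6
    endloop
  endfacet
  facet normal 0.0000 -1.0000 0.0000
    outer loop
      vertex 0.0 0.0 0.0
      vertex 15.9 0.0 28.6
      vertex 0.0 0.0 28.6
    endloop
  endfacet
  facet normal 0.0000 1.0000 0.0000
    outer loop
      vertex 15.9 9.1 28.6
      vertex 15.9 9.1 0.0
      vertex 0.0 9.1 0.0
    endloop
  endfacet
  facet normal 0.0000 1.0000 0.0000
    outer loop
      vertex 0.0 9.1 28.6
      vertex 15.9 9.1 28.6
      vertex 0.0 9.1 0.0
    endloop
  endfacet
  facet normal -1.0000 0.0000 0.0000
    outer loop
      vertex 0.0 9.1 28.6
      vertex 0.0 9.1 0.0
      vertex 0.0 0.0 0.0
    endloop
  endfacet
  facet normal -1.0000 0.0000 0.0000
    outer loop
      vertex 0.0 0.0 28.6
      vertex 0.0 9.1 28.6
      vertex 0.0 0.0 0.0
    endloop
  endfacet
  facet normal 1.0000 0.0000 0.0000
    outer loop
      vertex 15.9 0.0 0.0
      vertex 15.9 9.1 0.0
      vertex 15.9 9.1 28.6
    endloop
  endfacet
  facet normal 1.0000 0.0000 0.0000
    outer loop
      vertex 15.9 0.0 0.0
      vertex 15.9 9.1 28.6
      vertex 15.9 0.0 28.6
    endloop
  endfacet
endsolid part

The G0 Z moves step by Δz≈4.1 mm. Every layer's G1 loop is the same polygon, so the solid is a straight extrusion of it from z=0 to z≈28.6. Closing with flat bottom and top caps and triangulating gives 12 facets — a rectangular box, roughly 15.9 × 9.1 mm footprint and 28.6 mm tall.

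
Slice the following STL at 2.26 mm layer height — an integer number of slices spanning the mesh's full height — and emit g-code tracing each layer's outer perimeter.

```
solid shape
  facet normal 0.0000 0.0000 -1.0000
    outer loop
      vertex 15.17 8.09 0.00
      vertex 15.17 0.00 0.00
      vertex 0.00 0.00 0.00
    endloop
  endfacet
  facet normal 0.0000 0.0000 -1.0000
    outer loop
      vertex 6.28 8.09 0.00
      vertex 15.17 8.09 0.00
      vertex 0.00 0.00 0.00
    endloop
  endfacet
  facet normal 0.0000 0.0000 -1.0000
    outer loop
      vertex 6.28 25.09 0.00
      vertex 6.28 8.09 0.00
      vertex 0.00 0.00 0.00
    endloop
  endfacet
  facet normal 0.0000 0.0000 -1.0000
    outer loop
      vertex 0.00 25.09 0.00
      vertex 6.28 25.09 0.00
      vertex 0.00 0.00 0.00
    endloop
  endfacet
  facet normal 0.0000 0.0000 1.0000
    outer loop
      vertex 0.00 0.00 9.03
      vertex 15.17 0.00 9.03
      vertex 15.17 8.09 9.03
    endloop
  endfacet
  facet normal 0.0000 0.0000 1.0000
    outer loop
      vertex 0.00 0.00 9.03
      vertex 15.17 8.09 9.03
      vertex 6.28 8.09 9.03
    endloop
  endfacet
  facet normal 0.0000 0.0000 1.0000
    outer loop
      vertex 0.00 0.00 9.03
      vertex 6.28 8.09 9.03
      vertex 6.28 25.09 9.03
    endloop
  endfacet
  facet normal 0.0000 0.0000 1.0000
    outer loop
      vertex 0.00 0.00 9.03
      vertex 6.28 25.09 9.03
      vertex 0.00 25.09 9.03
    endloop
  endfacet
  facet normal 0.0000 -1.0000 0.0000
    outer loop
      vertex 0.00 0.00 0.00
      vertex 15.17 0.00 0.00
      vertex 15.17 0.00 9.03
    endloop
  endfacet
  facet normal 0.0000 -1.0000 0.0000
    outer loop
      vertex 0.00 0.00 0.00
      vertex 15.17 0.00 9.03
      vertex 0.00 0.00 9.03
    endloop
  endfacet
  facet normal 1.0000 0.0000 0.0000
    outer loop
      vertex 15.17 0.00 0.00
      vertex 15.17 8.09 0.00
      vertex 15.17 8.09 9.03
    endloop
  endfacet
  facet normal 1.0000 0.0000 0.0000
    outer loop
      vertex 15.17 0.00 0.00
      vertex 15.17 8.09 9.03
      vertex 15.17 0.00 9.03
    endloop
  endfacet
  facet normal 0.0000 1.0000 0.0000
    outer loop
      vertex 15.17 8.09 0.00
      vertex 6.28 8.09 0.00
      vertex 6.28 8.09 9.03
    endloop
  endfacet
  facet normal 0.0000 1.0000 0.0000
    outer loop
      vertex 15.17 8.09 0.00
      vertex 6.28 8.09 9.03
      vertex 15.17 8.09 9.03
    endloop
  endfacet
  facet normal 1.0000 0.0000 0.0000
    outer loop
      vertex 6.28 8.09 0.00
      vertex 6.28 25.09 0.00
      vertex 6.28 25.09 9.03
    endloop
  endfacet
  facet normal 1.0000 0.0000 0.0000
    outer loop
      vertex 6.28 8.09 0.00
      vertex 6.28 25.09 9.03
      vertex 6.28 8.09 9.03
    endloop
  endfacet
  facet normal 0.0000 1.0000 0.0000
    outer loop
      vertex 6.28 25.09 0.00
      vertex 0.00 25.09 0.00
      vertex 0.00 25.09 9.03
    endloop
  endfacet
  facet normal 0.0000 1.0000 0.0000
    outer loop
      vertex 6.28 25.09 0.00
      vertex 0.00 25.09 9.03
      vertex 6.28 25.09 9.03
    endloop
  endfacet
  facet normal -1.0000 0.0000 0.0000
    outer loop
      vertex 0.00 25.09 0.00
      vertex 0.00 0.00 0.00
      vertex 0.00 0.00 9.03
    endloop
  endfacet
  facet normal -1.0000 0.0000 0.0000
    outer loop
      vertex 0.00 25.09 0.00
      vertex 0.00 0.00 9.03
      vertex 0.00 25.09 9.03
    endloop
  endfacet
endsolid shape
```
; perimeter-only toolpath
G21 ; units = mm
G90 ; absolute positioning
G28 ; home
; layer 1
G0 Z2.26
G0 X0.00 Y0.00
G1 X15.17 Y0.00
G1 X15.17 Y8.09
G1 X6.28 Y8.09
G1 X6.28 Y25.09
G1 X0.00 Y25.09
G1 X0.00 Y0.00
; layer 2
G0 Z4.51
G0 X0.00 Y0.00
G1 X15.17 Y0.00
G1 X15.17 Y8.09
G1 X6.28 Y8.09
G1 X6.28 Y25.09
G1 X0.00 Y25.09
G1 X0.00 Y0.00
; layer 3
G0 Z6.77
G0 X0.00 Y0.00
G1 X15.17 Y0.00
G1 X15.17 Y8.09
G1 X6.28 Y8.09
G1 X6.28 Y25.09
G1 X0.00 Y25.09
G1 X0.00 Y0.00
; layer 4
G0 Z9.03
G0 X0.00 Y0.00
G1 X15.17 Y0.00
G1 X15.17 Y8.09
G1 X6.28 Y8.09
G1 X6.28 Y25.09
G1 X0.00 Y25.09
G1 X0.00 Y0.00
M2 ; end

The solid is an L-shaped prism: outer 15.2 × 25.1 mm, arm thicknesses ≈ 8.09 mm (horizontal) and 6.28 mm (vertical), extruded 9.03 mm in z. Slicing at Δz = 2.26 mm — 4 equal slices spanning the solid's height, so layer i sits at z = i·h/4 — gives 4 non-empty perimeters. Each is a 6-segment closed polygon; G0 lifts to the layer z and rapids to the start vertex, then G1 traces the edges.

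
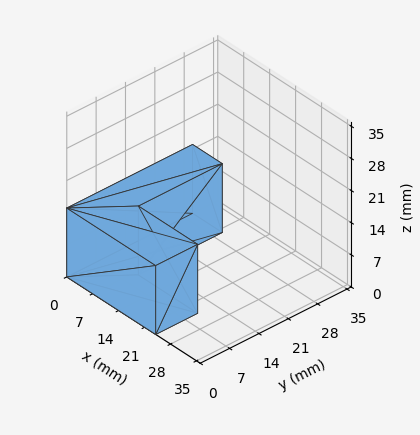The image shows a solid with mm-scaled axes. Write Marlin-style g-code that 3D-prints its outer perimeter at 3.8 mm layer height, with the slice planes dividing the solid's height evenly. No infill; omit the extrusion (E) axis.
Reading the render: the shape is an L-shaped prism: outer 24 × 30 mm, arm thicknesses ≈ 10 mm (horizontal) and 8 mm (vertical), extruded 15 mm in z (dimensions read to the nearest mm from the axis ticks). For the g-code, the solid's height is divided into equal slices at the stated Δz and each level perimeter traced with G1 moves after a G0 lift.

; perimeter-only toolpath
G21 ; units = mm
G90 ; absolute positioning
G28 ; home
; layer 1
G0 Z3.8
G0 X0.0 Y0.0
G1 X24.0 Y0.0
G1 X24.0 Y10.0
G1 X8.0 Y10.0
G1 X8.0 Y30.0
G1 X0.0 Y30.0
G1 X0.0 Y0.0
; layer 2
G0 Z7.5
G0 X0.0 Y0.0
G1 X24.0 Y0.0
G1 X24.0 Y10.0
G1 X8.0 Y10.0
G1 X8.0 Y30.0
G1 X0.0 Y30.0
G1 X0.0 Y0.0
; layer 3
G0 Z11.2
G0 X0.0 Y0.0
G1 X24.0 Y0.0
G1 X24.0 Y10.0
G1 X8.0 Y10.0
G1 X8.0 Y30.0
G1 X0.0 Y30.0
G1 X0.0 Y0.0
; layer 4
G0 Z15.0
G0 X0.0 Y0.0
G1 X24.0 Y0.0
G1 X24.0 Y10.0
G1 X8.0 Y10.0
G1 X8.0 Y30.0
G1 X0.0 Y30.0
G1 X0.0 Y0.0
M2 ; end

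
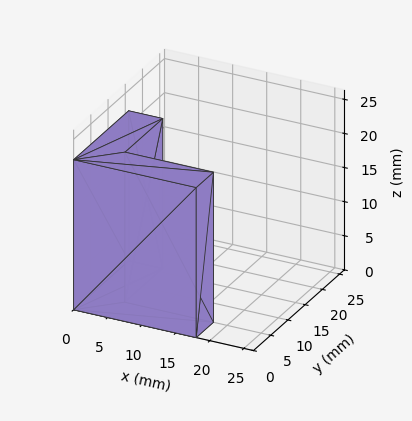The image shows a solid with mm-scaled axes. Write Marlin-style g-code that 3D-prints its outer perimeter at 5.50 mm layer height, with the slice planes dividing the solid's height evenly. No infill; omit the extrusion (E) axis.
Reading the render: the shape is an L-shaped prism: outer 18 × 16 mm, arm thicknesses ≈ 5 mm (horizontal) and 5 mm (vertical), extruded 22 mm in z (dimensions read to the nearest mm from the axis ticks). For the g-code, the solid's height is divided into equal slices at the stated Δz and each level perimeter traced with G1 moves after a G0 lift.

; perimeter-only toolpath
G21 ; units = mm
G90 ; absolute positioning
G28 ; home
; layer 1
G0 Z5.50
G0 X0.00 Y0.00
G1 X18.00 Y0.00
G1 X18.00 Y5.00
G1 X5.00 Y5.00
G1 X5.00 Y16.00
G1 X0.00 Y16.00
G1 X0.00 Y0.00
; layer 2
G0 Z11.00
G0 X0.00 Y0.00
G1 X18.00 Y0.00
G1 X18.00 Y5.00
G1 X5.00 Y5.00
G1 X5.00 Y16.00
G1 X0.00 Y16.00
G1 X0.00 Y0.00
; layer 3
G0 Z16.50
G0 X0.00 Y0.00
G1 X18.00 Y0.00
G1 X18.00 Y5.00
G1 X5.00 Y5.00
G1 X5.00 Y16.00
G1 X0.00 Y16.00
G1 X0.00 Y0.00
; layer 4
G0 Z22.00
G0 X0.00 Y0.00
G1 X18.00 Y0.00
G1 X18.00 Y5.00
G1 X5.00 Y5.00
G1 X5.00 Y16.00
G1 X0.00 Y16.00
G1 X0.00 Y0.00
M2 ; end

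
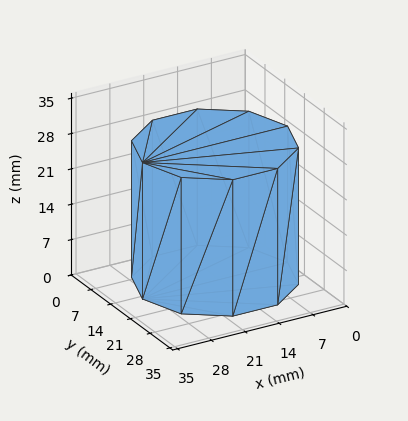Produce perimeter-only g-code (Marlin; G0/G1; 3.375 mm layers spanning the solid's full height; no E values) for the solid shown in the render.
Reading the render: the shape is a regular 10-sided prism (a cylinder approximated with 10 flat sides), circumscribed radius ≈ 15 mm, height ≈ 27 mm (dimensions read to the nearest mm from the axis ticks). For the g-code, the solid's height is divided into equal slices at the stated Δz and each level perimeter traced with G1 moves after a G0 lift.

; perimeter-only toolpath
G21 ; units = mm
G90 ; absolute positioning
G28 ; home
; layer 1
G0 Z3.375
G0 X30.000 Y15.000
G1 X27.135 Y23.817
G1 X19.635 Y29.266
G1 X10.365 Y29.266
G1 X2.865 Y23.817
G1 X0.000 Y15.000
G1 X2.865 Y6.183
G1 X10.365 Y0.734
G1 X19.635 Y0.734
G1 X27.135 Y6.183
G1 X30.000 Y15.000
; layer 2
G0 Z6.750
G0 X30.000 Y15.000
G1 X27.135 Y23.817
G1 X19.635 Y29.266
G1 X10.365 Y29.266
G1 X2.865 Y23.817
G1 X0.000 Y15.000
G1 X2.865 Y6.183
G1 X10.365 Y0.734
G1 X19.635 Y0.734
G1 X27.135 Y6.183
G1 X30.000 Y15.000
; layer 3
G0 Z10.125
G0 X30.000 Y15.000
G1 X27.135 Y23.817
G1 X19.635 Y29.266
G1 X10.365 Y29.266
G1 X2.865 Y23.817
G1 X0.000 Y15.000
G1 X2.865 Y6.183
G1 X10.365 Y0.734
G1 X19.635 Y0.734
G1 X27.135 Y6.183
G1 X30.000 Y15.000
; layer 4
G0 Z13.500
G0 X30.000 Y15.000
G1 X27.135 Y23.817
G1 X19.635 Y29.266
G1 X10.365 Y29.266
G1 X2.865 Y23.817
G1 X0.000 Y15.000
G1 X2.865 Y6.183
G1 X10.365 Y0.734
G1 X19.635 Y0.734
G1 X27.135 Y6.183
G1 X30.000 Y15.000
; layer 5
G0 Z16.875
G0 X30.000 Y15.000
G1 X27.135 Y23.817
G1 X19.635 Y29.266
G1 X10.365 Y29.266
G1 X2.865 Y23.817
G1 X0.000 Y15.000
G1 X2.865 Y6.183
G1 X10.365 Y0.734
G1 X19.635 Y0.734
G1 X27.135 Y6.183
G1 X30.000 Y15.000
; layer 6
G0 Z20.250
G0 X30.000 Y15.000
G1 X27.135 Y23.817
G1 X19.635 Y29.266
G1 X10.365 Y29.266
G1 X2.865 Y23.817
G1 X0.000 Y15.000
G1 X2.865 Y6.183
G1 X10.365 Y0.734
G1 X19.635 Y0.734
G1 X27.135 Y6.183
G1 X30.000 Y15.000
; layer 7
G0 Z23.625
G0 X30.000 Y15.000
G1 X27.135 Y23.817
G1 X19.635 Y29.266
G1 X10.365 Y29.266
G1 X2.865 Y23.817
G1 X0.000 Y15.000
G1 X2.865 Y6.183
G1 X10.365 Y0.734
G1 X19.635 Y0.734
G1 X27.135 Y6.183
G1 X30.000 Y15.000
; layer 8
G0 Z27.000
G0 X30.000 Y15.000
G1 X27.135 Y23.817
G1 X19.635 Y29.266
G1 X10.365 Y29.266
G1 X2.865 Y23.817
G1 X0.000 Y15.000
G1 X2.865 Y6.183
G1 X10.365 Y0.734
G1 X19.635 Y0.734
G1 X27.135 Y6.183
G1 X30.000 Y15.000
M2 ; end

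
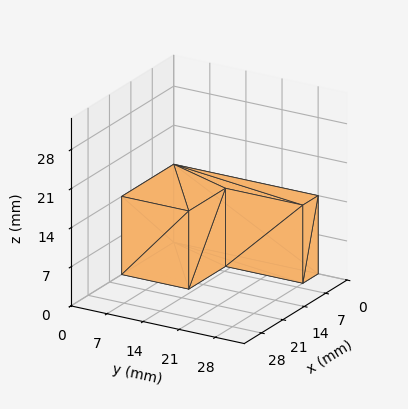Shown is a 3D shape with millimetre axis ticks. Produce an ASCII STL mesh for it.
Reading the render: the shape is an L-shaped prism: outer 17 × 28 mm, arm thicknesses ≈ 13 mm (horizontal) and 5 mm (vertical), extruded 14 mm in z (dimensions read to the nearest mm from the axis ticks). For the STL, each face is triangulated and given an outward normal.

solid part
  facet normal 0.0000 0.0000 -1.0000
    outer loop
      vertex 17.000 13.000 0.000
      vertex 17.000 0.000 0.000
      vertex 0.000 0.000 0.000
    endloop
  endfacet
  facet normal 0.0000 0.0000 -1.0000
    outer loop
      vertex 5.000 13.000 0.000
      vertex 17.000 13.000 0.000
      vertex 0.000 0.000 0.000
    endloop
  endfacet
  facet normal 0.0000 0.0000 -1.0000
    outer loop
      vertex 5.000 28.000 0.000
      vertex 5.000 13.000 0.000
      vertex 0.000 0.000 0.000
    endloop
  endfacet
  facet normal 0.0000 0.0000 -1.0000
    outer loop
      vertex 0.000 28.000 0.000
      vertex 5.000 28.000 0.000
      vertex 0.000 0.000 0.000
    endloop
  endfacet
  facet normal 0.0000 0.0000 1.0000
    outer loop
      vertex 0.000 0.000 14.000
      vertex 17.000 0.000 14.000
      vertex 17.000 13.000 14.000
    endloop
  endfacet
  facet normal 0.0000 0.0000 1.0000
    outer loop
      vertex 0.000 0.000 14.000
      vertex 17.000 13.000 14.000
      vertex 5.000 13.000 14.000
    endloop
  endfacet
  facet normal 0.0000 0.0000 1.0000
    outer loop
      vertex 0.000 0.000 14.000
      vertex 5.000 13.000 14.000
      vertex 5.000 28.000 14.000
    endloop
  endfacet
  facet normal 0.0000 0.0000 1.0000
    outer loop
      vertex 0.000 0.000 14.000
      vertex 5.000 28.000 14.000
      vertex 0.000 28.000 14.000
    endloop
  endfacet
  facet normal 0.0000 -1.0000 0.0000
    outer loop
      vertex 0.000 0.000 0.000
      vertex 17.000 0.000 0.000
      vertex 17.000 0.000 14.000
    endloop
  endfacet
  facet normal 0.0000 -1.0000 0.0000
    outer loop
      vertex 0.000 0.000 0.000
      vertex 17.000 0.000 14.000
      vertex 0.000 0.000 14.000
    endloop
  endfacet
  facet normal 1.0000 0.0000 0.0000
    outer loop
      vertex 17.000 0.000 0.000
      vertex 17.000 13.000 0.000
      vertex 17.000 13.000 14.000
    endloop
  endfacet
  facet normal 1.0000 0.0000 0.0000
    outer loop
      vertex 17.000 0.000 0.000
      vertex 17.000 13.000 14.000
      vertex 17.000 0.000 14.000
    endloop
  endfacet
  facet normal 0.0000 1.0000 0.0000
    outer loop
      vertex 17.000 13.000 0.000
      vertex 5.000 13.000 0.000
      vertex 5.000 13.000 14.000
    endloop
  endfacet
  facet normal 0.0000 1.0000 0.0000
    outer loop
      vertex 17.000 13.000 0.000
      vertex 5.000 13.000 14.000
      vertex 17.000 13.000 14.000
    endloop
  endfacet
  facet normal 1.0000 0.0000 0.0000
    outer loop
      vertex 5.000 13.000 0.000
      vertex 5.000 28.000 0.000
      vertex 5.000 28.000 14.000
    endloop
  endfacet
  facet normal 1.0000 0.0000 0.0000
    outer loop
      vertex 5.000 13.000 0.000
      vertex 5.000 28.000 14.000
      vertex 5.000 13.000 14.000
    endloop
  endfacet
  facet normal 0.0000 1.0000 0.0000
    outer loop
      vertex 5.000 28.000 0.000
      vertex 0.000 28.000 0.000
      vertex 0.000 28.000 14.000
    endloop
  endfacet
  facet normal 0.0000 1.0000 0.0000
    outer loop
      vertex 5.000 28.000 0.000
      vertex 0.000 28.000 14.000
      vertex 5.000 28.000 14.000
    endloop
  endfacet
  facet normal -1.0000 0.0000 0.0000
    outer loop
      vertex 0.000 28.000 0.000
      vertex 0.000 0.000 0.000
      vertex 0.000 0.000 14.000
    endloop
  endfacet
  facet normal -1.0000 0.0000 0.0000
    outer loop
      vertex 0.000 28.000 0.000
      vertex 0.000 0.000 14.000
      vertex 0.000 28.000 14.000
    endloop
  endfacet
endsolid part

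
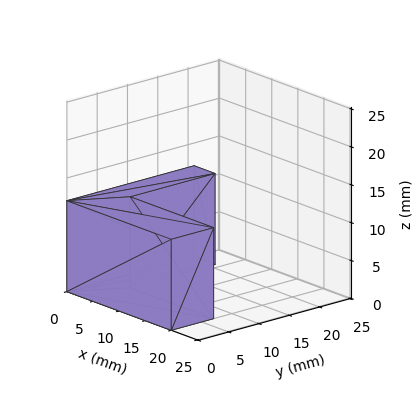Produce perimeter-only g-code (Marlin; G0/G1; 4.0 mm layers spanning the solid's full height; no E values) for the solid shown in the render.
Reading the render: the shape is an L-shaped prism: outer 20 × 21 mm, arm thicknesses ≈ 7 mm (horizontal) and 4 mm (vertical), extruded 12 mm in z (dimensions read to the nearest mm from the axis ticks). For the g-code, the solid's height is divided into equal slices at the stated Δz and each level perimeter traced with G1 moves after a G0 lift.

; perimeter-only toolpath
G21 ; units = mm
G90 ; absolute positioning
G28 ; home
; layer 1
G0 Z4.0
G0 X0.0 Y0.0
G1 X20.0 Y0.0
G1 X20.0 Y7.0
G1 X4.0 Y7.0
G1 X4.0 Y21.0
G1 X0.0 Y21.0
G1 X0.0 Y0.0
; layer 2
G0 Z8.0
G0 X0.0 Y0.0
G1 X20.0 Y0.0
G1 X20.0 Y7.0
G1 X4.0 Y7.0
G1 X4.0 Y21.0
G1 X0.0 Y21.0
G1 X0.0 Y0.0
; layer 3
G0 Z12.0
G0 X0.0 Y0.0
G1 X20.0 Y0.0
G1 X20.0 Y7.0
G1 X4.0 Y7.0
G1 X4.0 Y21.0
G1 X0.0 Y21.0
G1 X0.0 Y0.0
M2 ; end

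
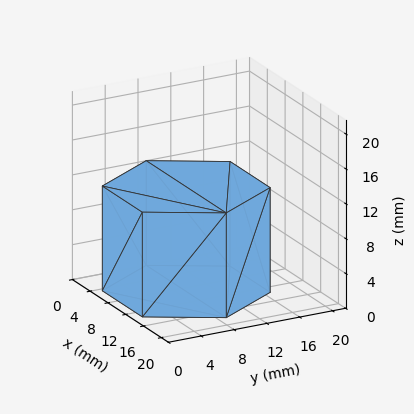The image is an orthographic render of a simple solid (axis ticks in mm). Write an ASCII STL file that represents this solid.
Reading the render: the shape is a regular 6-sided prism (a cylinder approximated with 6 flat sides), circumscribed radius ≈ 9 mm, height ≈ 12 mm (dimensions read to the nearest mm from the axis ticks). For the STL, each face is triangulated and given an outward normal.

solid part
  facet normal 0.0000 0.0000 -1.0000
    outer loop
      vertex 4.50 16.79 0.00
      vertex 13.50 16.79 0.00
      vertex 18.00 9.00 0.00
    endloop
  endfacet
  facet normal 0.0000 0.0000 -1.0000
    outer loop
      vertex 0.00 9.00 0.00
      vertex 4.50 16.79 0.00
      vertex 18.00 9.00 0.00
    endloop
  endfacet
  facet normal 0.0000 0.0000 -1.0000
    outer loop
      vertex 4.50 1.21 0.00
      vertex 0.00 9.00 0.00
      vertex 18.00 9.00 0.00
    endloop
  endfacet
  facet normal 0.0000 0.0000 -1.0000
    outer loop
      vertex 13.50 1.21 0.00
      vertex 4.50 1.21 0.00
      vertex 18.00 9.00 0.00
    endloop
  endfacet
  facet normal 0.0000 0.0000 1.0000
    outer loop
      vertex 18.00 9.00 12.00
      vertex 13.50 16.79 12.00
      vertex 4.50 16.79 12.00
    endloop
  endfacet
  facet normal 0.0000 0.0000 1.0000
    outer loop
      vertex 18.00 9.00 12.00
      vertex 4.50 16.79 12.00
      vertex 0.00 9.00 12.00
    endloop
  endfacet
  facet normal 0.0000 0.0000 1.0000
    outer loop
      vertex 18.00 9.00 12.00
      vertex 0.00 9.00 12.00
      vertex 4.50 1.21 12.00
    endloop
  endfacet
  facet normal 0.0000 0.0000 1.0000
    outer loop
      vertex 18.00 9.00 12.00
      vertex 4.50 1.21 12.00
      vertex 13.50 1.21 12.00
    endloop
  endfacet
  facet normal 0.8659 0.5002 0.0000
    outer loop
      vertex 18.00 9.00 0.00
      vertex 13.50 16.79 0.00
      vertex 13.50 16.79 12.00
    endloop
  endfacet
  facet normal 0.8659 0.5002 0.0000
    outer loop
      vertex 18.00 9.00 0.00
      vertex 13.50 16.79 12.00
      vertex 18.00 9.00 12.00
    endloop
  endfacet
  facet normal 0.0000 1.0000 0.0000
    outer loop
      vertex 13.50 16.79 0.00
      vertex 4.50 16.79 0.00
      vertex 4.50 16.79 12.00
    endloop
  endfacet
  facet normal 0.0000 1.0000 0.0000
    outer loop
      vertex 13.50 16.79 0.00
      vertex 4.50 16.79 12.00
      vertex 13.50 16.79 12.00
    endloop
  endfacet
  facet normal -0.8659 0.5002 0.0000
    outer loop
      vertex 4.50 16.79 0.00
      vertex 0.00 9.00 0.00
      vertex 0.00 9.00 12.00
    endloop
  endfacet
  facet normal -0.8659 0.5002 0.0000
    outer loop
      vertex 4.50 16.79 0.00
      vertex 0.00 9.00 12.00
      vertex 4.50 16.79 12.00
    endloop
  endfacet
  facet normal -0.8659 -0.5002 0.0000
    outer loop
      vertex 0.00 9.00 0.00
      vertex 4.50 1.21 0.00
      vertex 4.50 1.21 12.00
    endloop
  endfacet
  facet normal -0.8659 -0.5002 0.0000
    outer loop
      vertex 0.00 9.00 0.00
      vertex 4.50 1.21 12.00
      vertex 0.00 9.00 12.00
    endloop
  endfacet
  facet normal 0.0000 -1.0000 0.0000
    outer loop
      vertex 4.50 1.21 0.00
      vertex 13.50 1.21 0.00
      vertex 13.50 1.21 12.00
    endloop
  endfacet
  facet normal 0.0000 -1.0000 0.0000
    outer loop
      vertex 4.50 1.21 0.00
      vertex 13.50 1.21 12.00
      vertex 4.50 1.21 12.00
    endloop
  endfacet
  facet normal 0.8659 -0.5002 0.0000
    outer loop
      vertex 13.50 1.21 0.00
      vertex 18.00 9.00 0.00
      vertex 18.00 9.00 12.00
    endloop
  endfacet
  facet normal 0.8659 -0.5002 0.0000
    outer loop
      vertex 13.50 1.21 0.00
      vertex 18.00 9.00 12.00
      vertex 13.50 1.21 12.00
    endloop
  endfacet
endsolid part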